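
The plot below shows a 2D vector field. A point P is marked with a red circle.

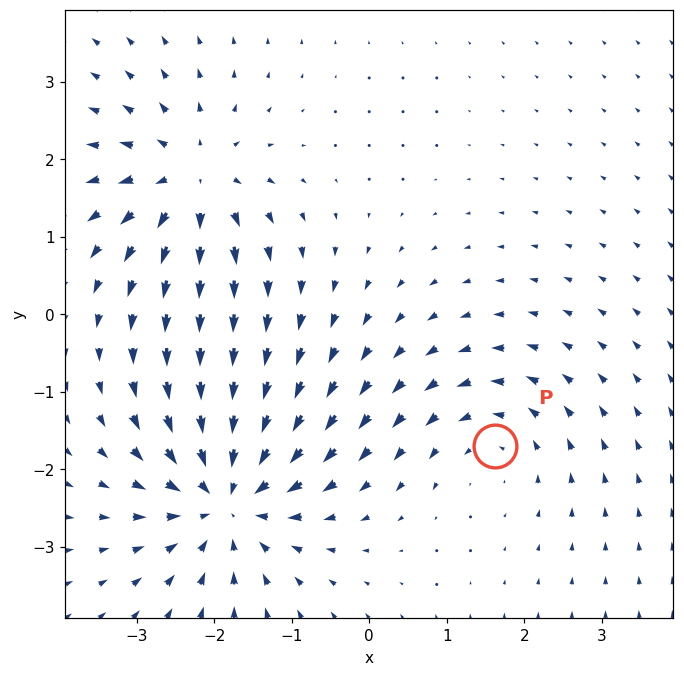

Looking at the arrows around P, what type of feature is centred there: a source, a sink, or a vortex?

vortex

At P (1.6, -1.7) the arrows circulate counterclockwise. Divergence ≈0, curl about +3 — near-zero divergence with nonzero curl is a vortex.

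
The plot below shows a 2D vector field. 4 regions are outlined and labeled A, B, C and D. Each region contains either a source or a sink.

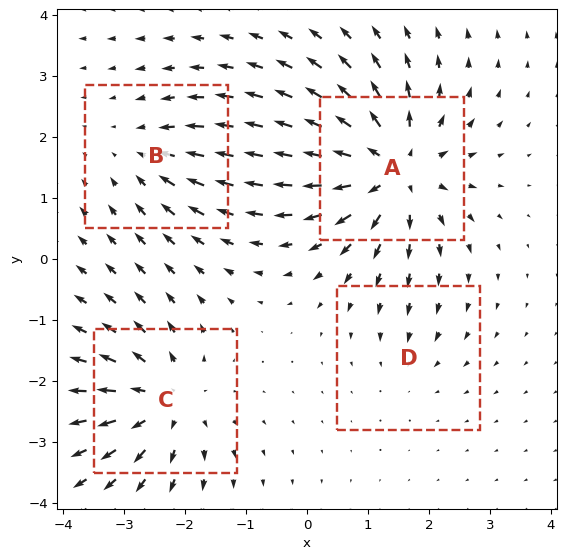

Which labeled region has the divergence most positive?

Divergence at each region's feature centre — A: about +7, B: about -3, C: about +5, D: about -2. Region A is most positive.

A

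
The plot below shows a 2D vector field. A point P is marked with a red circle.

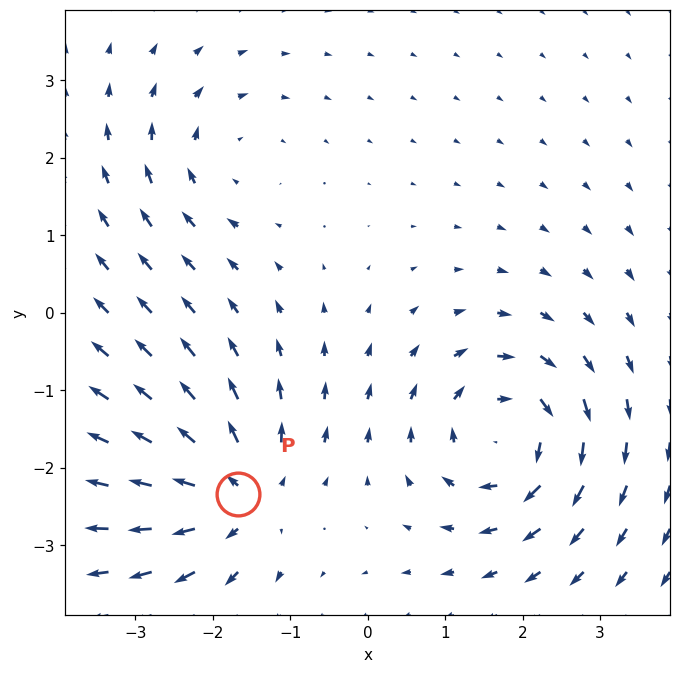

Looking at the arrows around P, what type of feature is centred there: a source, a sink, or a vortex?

At P (-1.7, -2.3) the arrows spread outward. Divergence about +5, curl ≈0 — positive divergence with near-zero curl is a source.

source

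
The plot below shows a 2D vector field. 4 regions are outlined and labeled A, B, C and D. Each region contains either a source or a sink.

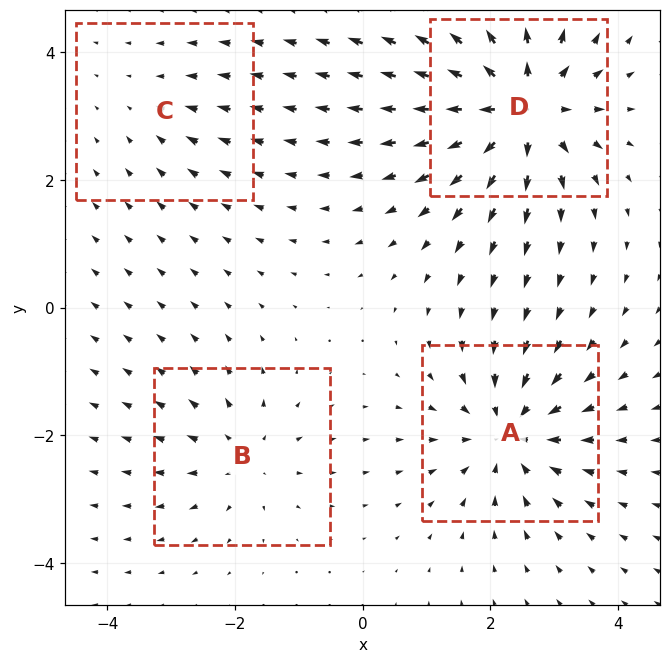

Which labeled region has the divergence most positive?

Divergence at each region's feature centre — A: about -6, B: about +4, C: about -2, D: about +8. Region D is most positive.

D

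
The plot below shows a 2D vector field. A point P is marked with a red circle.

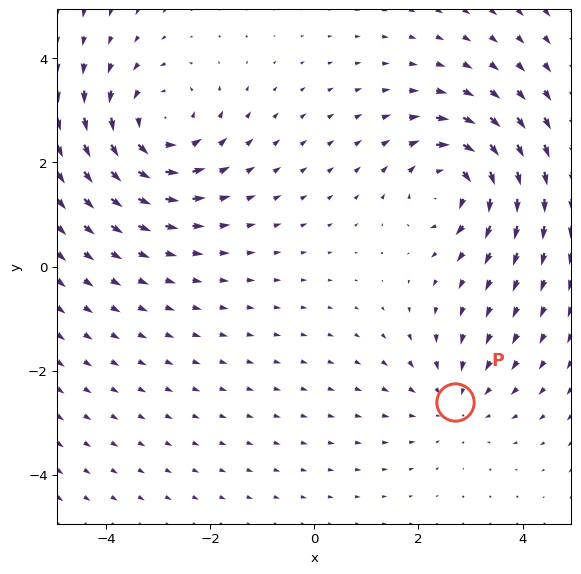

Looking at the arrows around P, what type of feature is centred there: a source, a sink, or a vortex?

At P (2.7, -2.6) the arrows converge inward. Divergence about -2, curl ≈0 — negative divergence with near-zero curl is a sink.

sink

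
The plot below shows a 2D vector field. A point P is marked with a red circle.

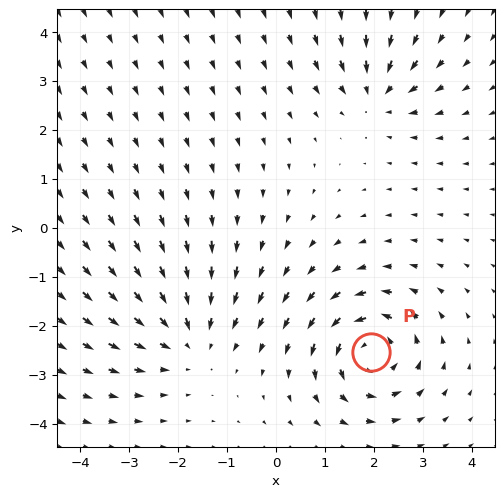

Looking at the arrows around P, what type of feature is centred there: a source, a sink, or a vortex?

At P (1.9, -2.5) the arrows circulate counterclockwise. Divergence ≈0, curl about +5 — near-zero divergence with nonzero curl is a vortex.

vortex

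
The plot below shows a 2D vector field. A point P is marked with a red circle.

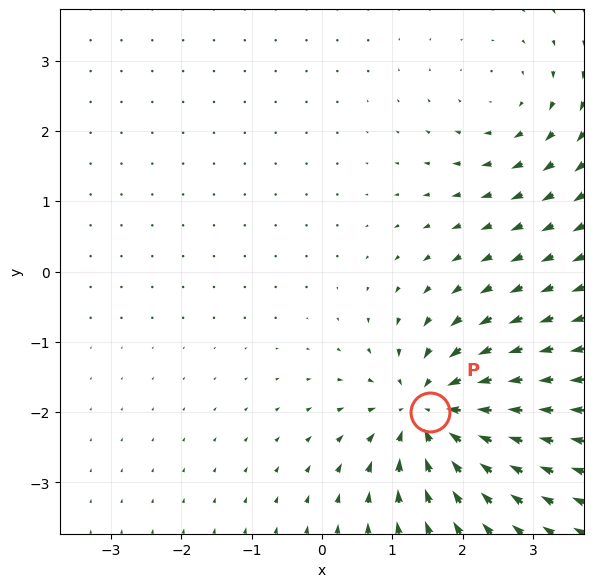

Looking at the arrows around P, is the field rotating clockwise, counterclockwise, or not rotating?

not rotating

Near P at (1.5, -2.0) the arrows show no circulation. The curl there is ≈0.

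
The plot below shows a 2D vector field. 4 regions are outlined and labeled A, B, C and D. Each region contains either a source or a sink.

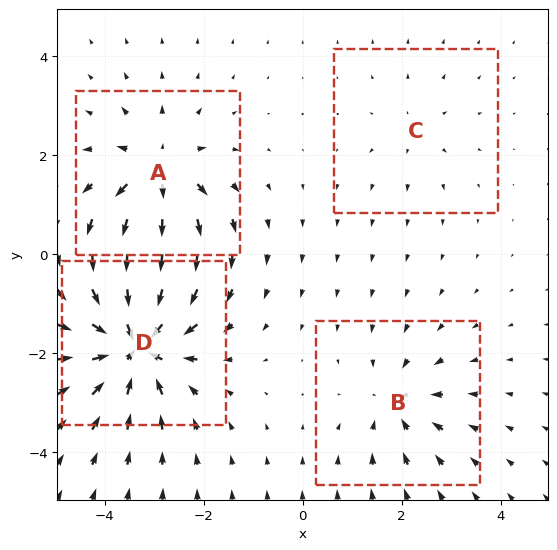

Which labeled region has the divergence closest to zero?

Divergence at each region's feature centre — A: about +6, B: about -4, C: about +2, D: about -8. Region C is closest to zero.

C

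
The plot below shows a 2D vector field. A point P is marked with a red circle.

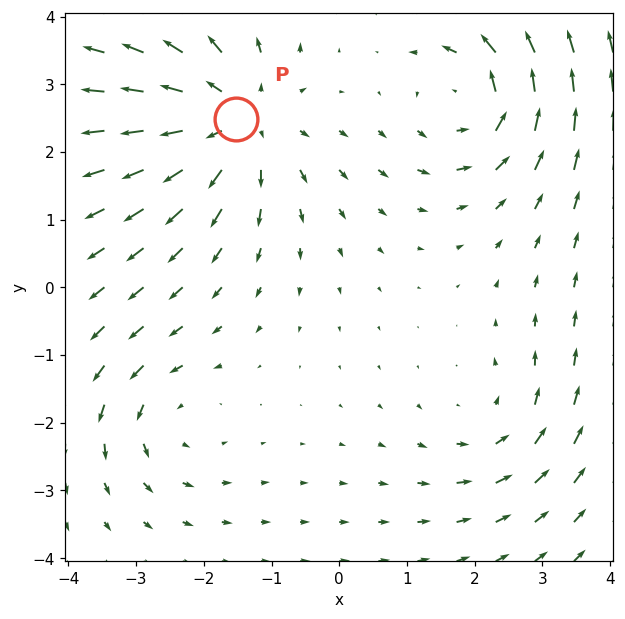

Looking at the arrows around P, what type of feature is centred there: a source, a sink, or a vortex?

At P (-1.5, 2.5) the arrows spread outward. Divergence about +5, curl ≈0 — positive divergence with near-zero curl is a source.

source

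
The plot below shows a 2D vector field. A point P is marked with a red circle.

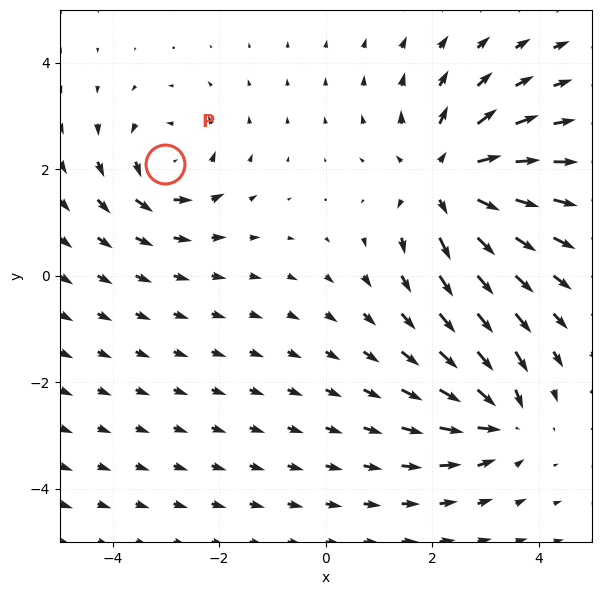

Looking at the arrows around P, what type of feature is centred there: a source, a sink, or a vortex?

vortex

At P (-3.0, 2.1) the arrows circulate counterclockwise. Divergence ≈0, curl about +4 — near-zero divergence with nonzero curl is a vortex.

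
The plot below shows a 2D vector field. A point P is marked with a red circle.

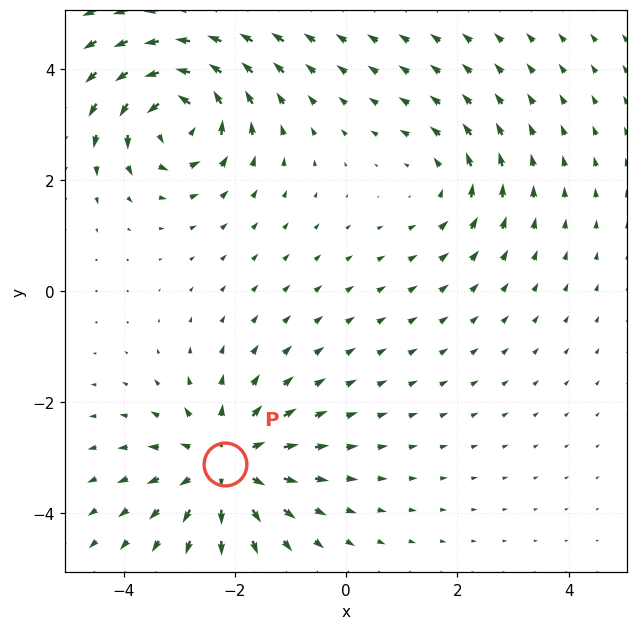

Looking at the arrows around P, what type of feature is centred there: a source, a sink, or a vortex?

source

At P (-2.2, -3.1) the arrows spread outward. Divergence about +5, curl ≈0 — positive divergence with near-zero curl is a source.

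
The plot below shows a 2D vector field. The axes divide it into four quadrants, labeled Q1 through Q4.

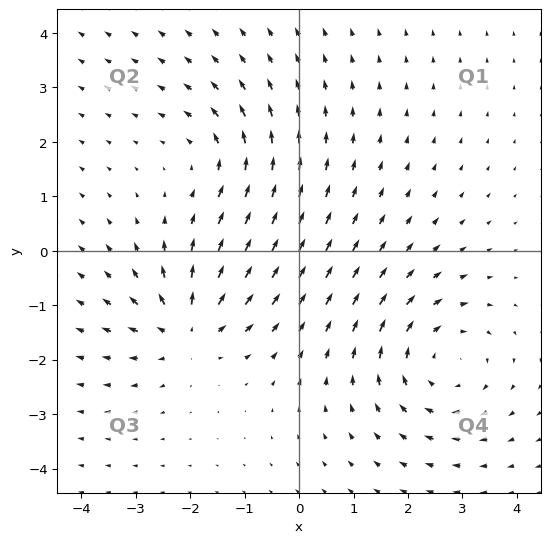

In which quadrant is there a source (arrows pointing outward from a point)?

Q3

The source sits at approximately (-2.0, -1.4), which lies in quadrant Q3. The divergence there is about +5, positive as expected for a source.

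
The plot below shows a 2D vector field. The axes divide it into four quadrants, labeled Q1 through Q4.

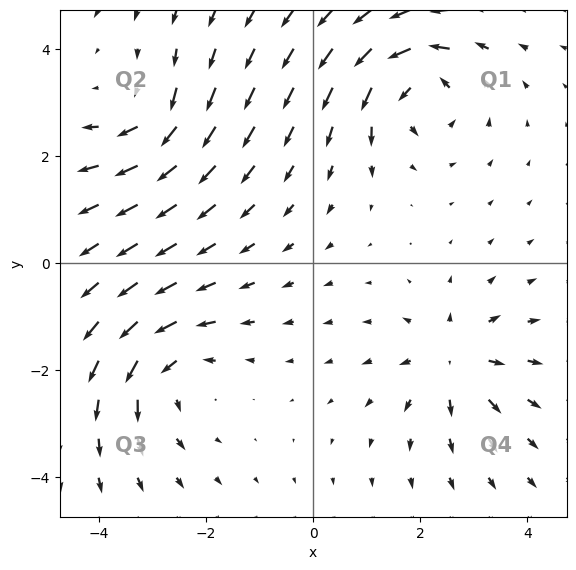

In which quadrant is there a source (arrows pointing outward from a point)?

Q4

The source sits at approximately (2.6, -1.8), which lies in quadrant Q4. The divergence there is about +4, positive as expected for a source.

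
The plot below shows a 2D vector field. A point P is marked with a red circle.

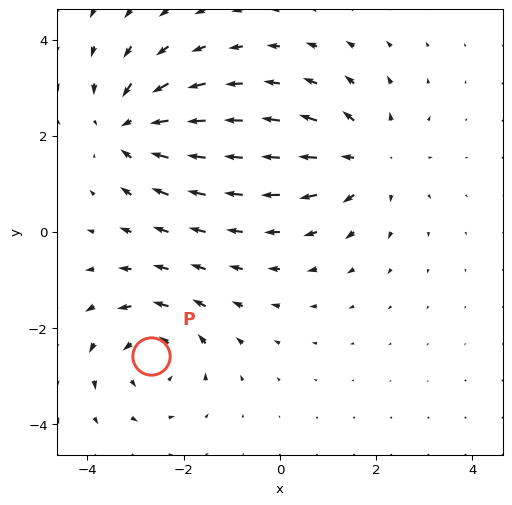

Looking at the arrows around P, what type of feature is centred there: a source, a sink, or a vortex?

At P (-2.7, -2.6) the arrows circulate counterclockwise. Divergence ≈0, curl about +5 — near-zero divergence with nonzero curl is a vortex.

vortex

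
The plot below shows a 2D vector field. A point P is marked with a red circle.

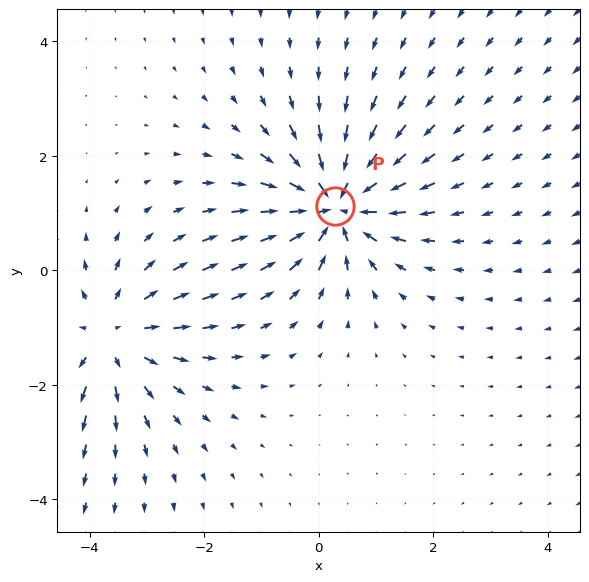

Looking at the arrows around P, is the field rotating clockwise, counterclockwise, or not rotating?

Near P at (0.3, 1.1) the arrows show no circulation. The curl there is ≈0.

not rotating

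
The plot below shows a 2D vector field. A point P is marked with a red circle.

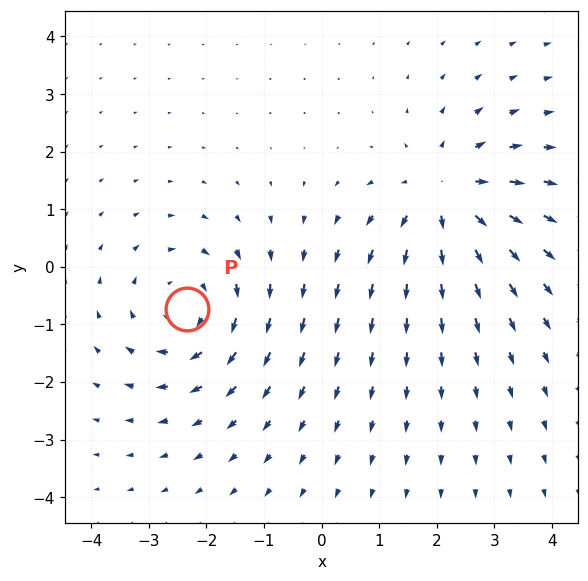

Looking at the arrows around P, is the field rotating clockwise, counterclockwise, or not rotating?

clockwise

Near P at (-2.3, -0.7) the arrows circulate clockwise. The curl (z-component) there is about -4; negative curl means clockwise rotation.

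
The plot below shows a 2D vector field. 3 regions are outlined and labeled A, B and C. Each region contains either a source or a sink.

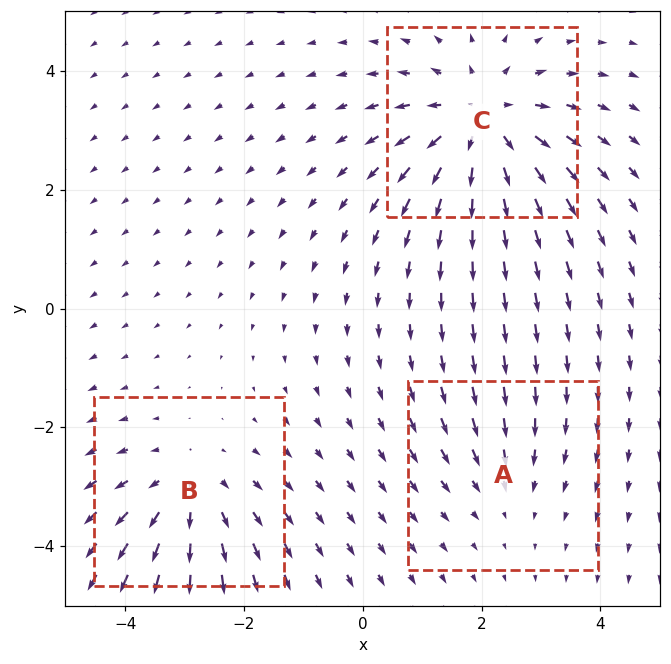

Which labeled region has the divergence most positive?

C

Divergence at each region's feature centre — A: about -2, B: about +3, C: about +4. Region C is most positive.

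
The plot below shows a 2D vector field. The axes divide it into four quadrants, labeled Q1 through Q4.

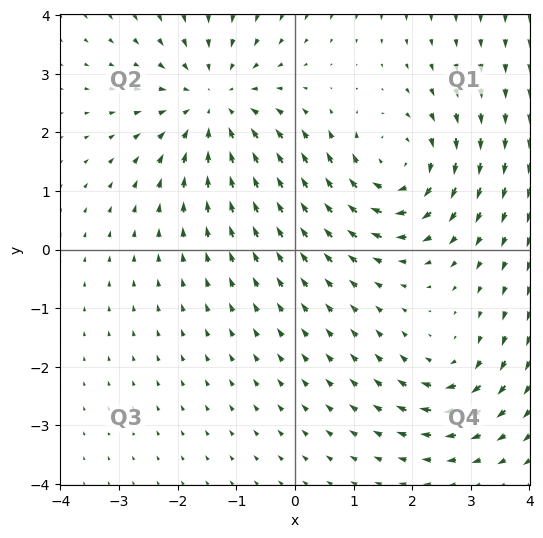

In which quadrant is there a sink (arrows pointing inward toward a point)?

Q2

The sink sits at approximately (-1.4, 2.5), which lies in quadrant Q2. The divergence there is about -4, negative as expected for a sink.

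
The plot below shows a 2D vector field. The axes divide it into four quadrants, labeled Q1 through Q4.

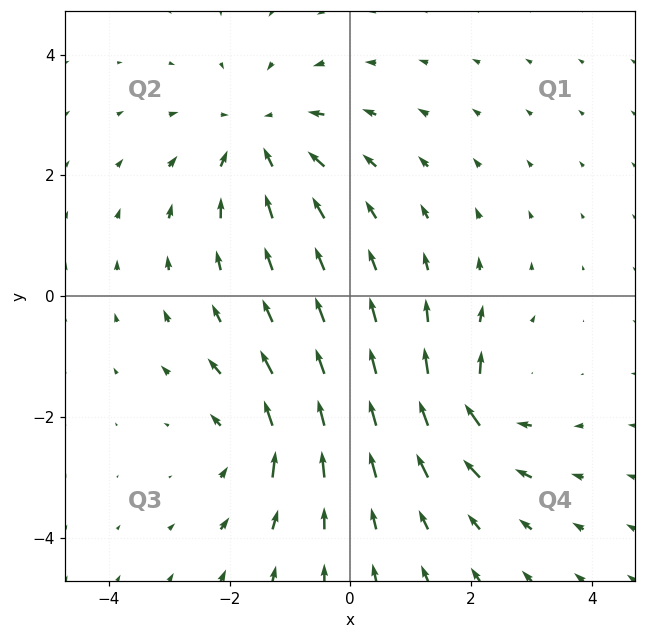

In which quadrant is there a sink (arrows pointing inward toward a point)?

Q2

The sink sits at approximately (-1.5, 2.6), which lies in quadrant Q2. The divergence there is about -3, negative as expected for a sink.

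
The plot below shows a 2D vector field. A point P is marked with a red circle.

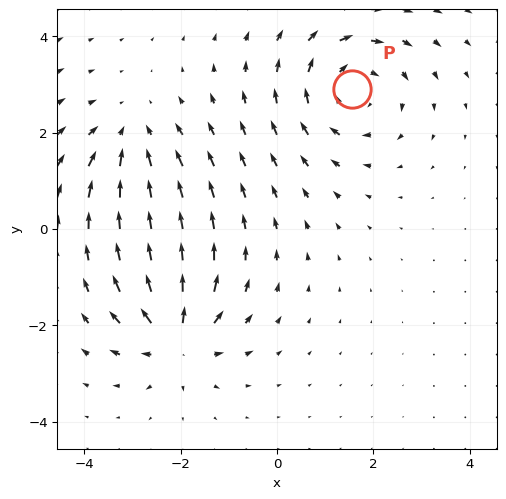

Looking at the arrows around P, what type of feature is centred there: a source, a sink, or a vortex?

At P (1.6, 2.9) the arrows circulate clockwise. Divergence ≈0, curl about -4 — near-zero divergence with nonzero curl is a vortex.

vortex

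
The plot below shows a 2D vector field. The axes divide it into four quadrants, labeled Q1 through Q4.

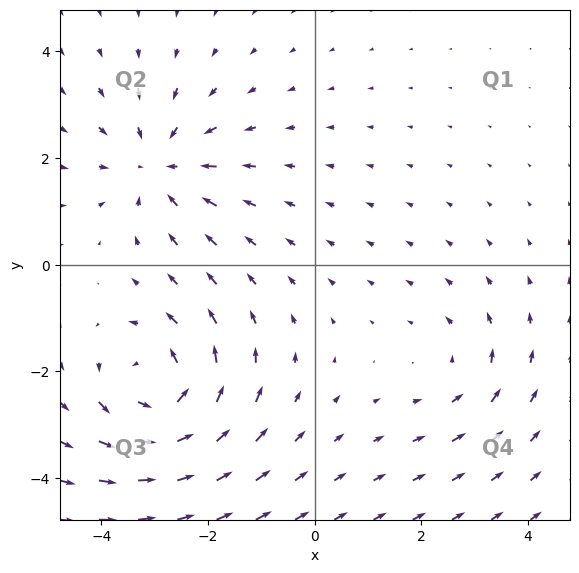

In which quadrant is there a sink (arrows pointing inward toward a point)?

Q2

The sink sits at approximately (-2.9, 1.9), which lies in quadrant Q2. The divergence there is about -4, negative as expected for a sink.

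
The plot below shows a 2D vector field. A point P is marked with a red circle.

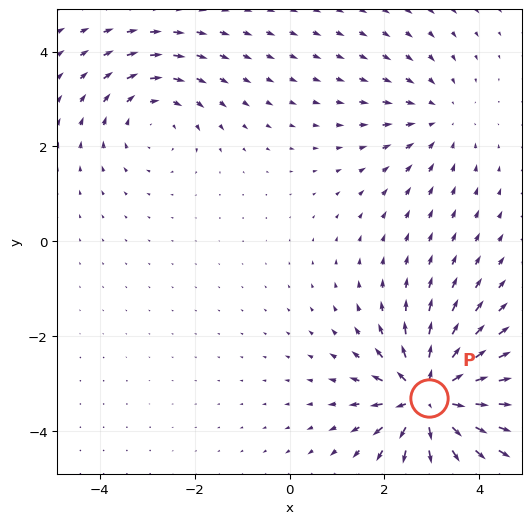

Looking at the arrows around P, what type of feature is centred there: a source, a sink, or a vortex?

At P (2.9, -3.3) the arrows spread outward. Divergence about +6, curl ≈0 — positive divergence with near-zero curl is a source.

source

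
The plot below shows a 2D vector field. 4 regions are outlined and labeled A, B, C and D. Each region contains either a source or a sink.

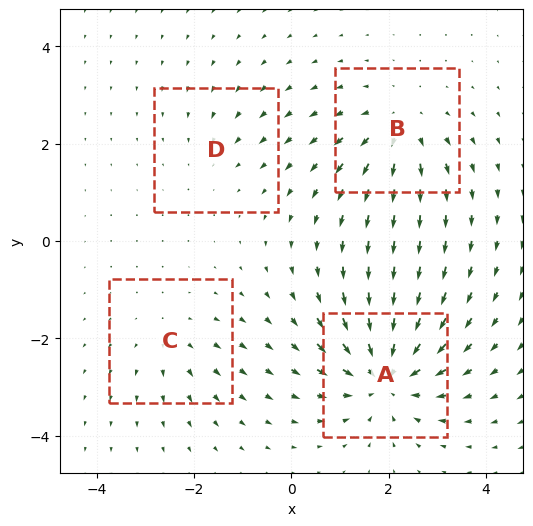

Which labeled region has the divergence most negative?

Divergence at each region's feature centre — A: about -7, B: about +5, C: about +3, D: about -2. Region A is most negative.

A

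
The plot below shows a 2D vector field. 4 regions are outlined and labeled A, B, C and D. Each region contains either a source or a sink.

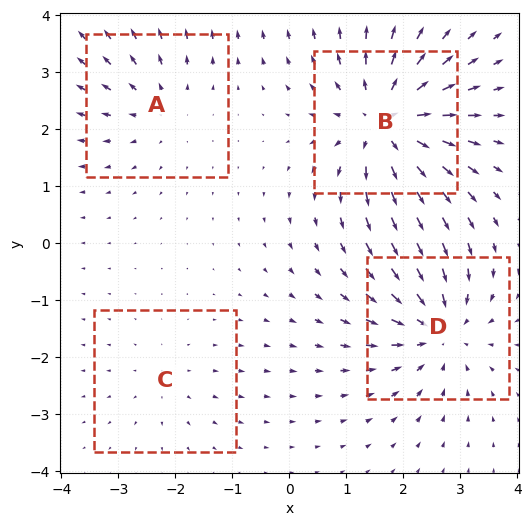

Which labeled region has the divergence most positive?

Divergence at each region's feature centre — A: about +3, B: about +7, C: about +2, D: about -6. Region B is most positive.

B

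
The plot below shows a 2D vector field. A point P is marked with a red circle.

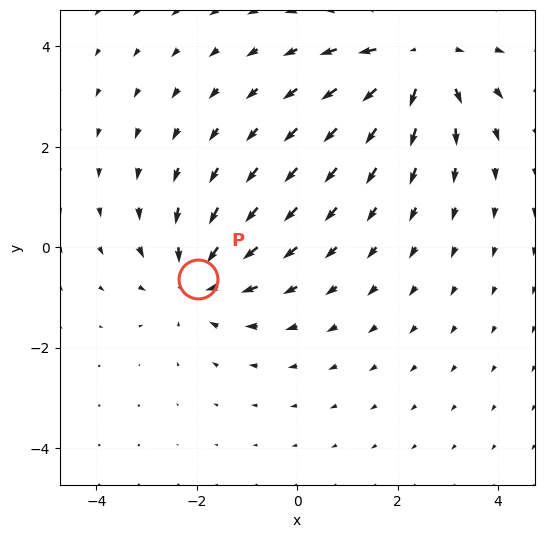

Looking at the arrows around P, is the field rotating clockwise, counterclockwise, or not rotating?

not rotating

Near P at (-2.0, -0.6) the arrows show no circulation. The curl there is ≈0.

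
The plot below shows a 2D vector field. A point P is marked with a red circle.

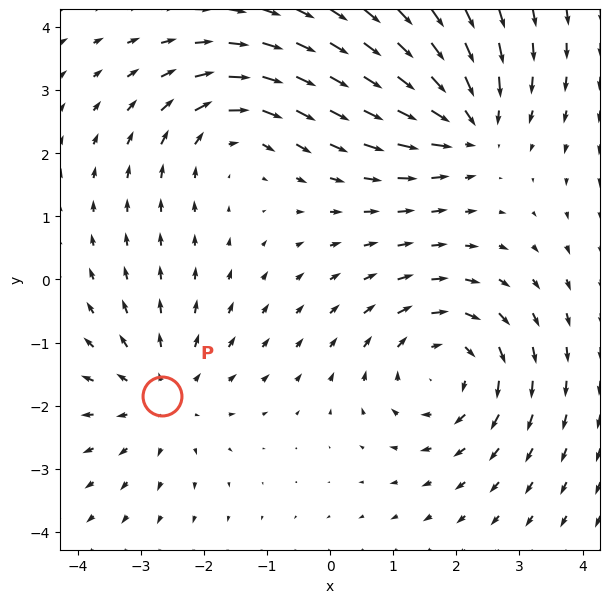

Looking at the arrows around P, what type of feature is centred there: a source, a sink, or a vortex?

At P (-2.7, -1.8) the arrows spread outward. Divergence about +3, curl ≈0 — positive divergence with near-zero curl is a source.

source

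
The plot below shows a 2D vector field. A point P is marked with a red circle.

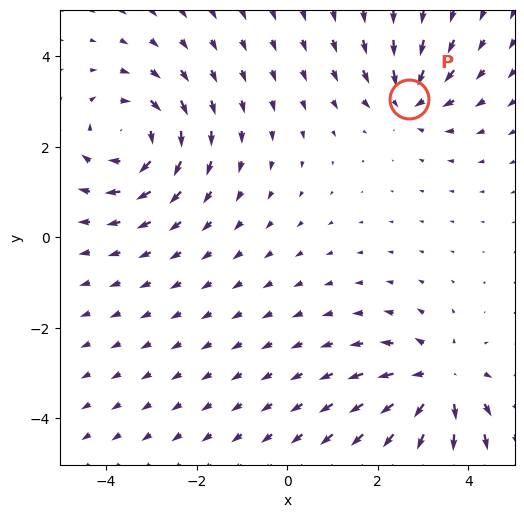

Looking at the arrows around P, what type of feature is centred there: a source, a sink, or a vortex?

At P (2.7, 3.0) the arrows converge inward. Divergence about -4, curl ≈0 — negative divergence with near-zero curl is a sink.

sink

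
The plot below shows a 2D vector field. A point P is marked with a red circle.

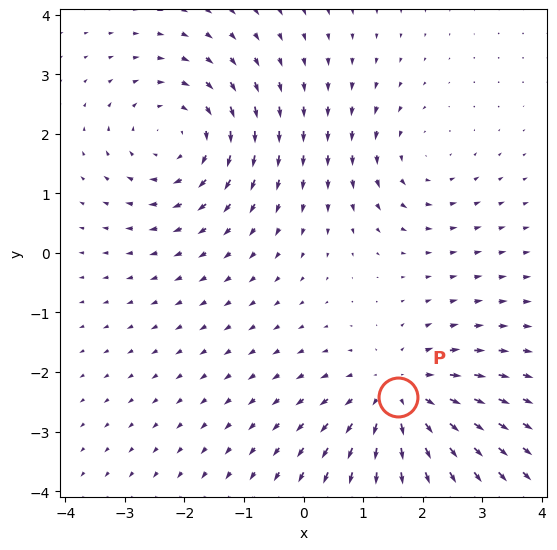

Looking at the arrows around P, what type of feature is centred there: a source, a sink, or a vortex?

source

At P (1.6, -2.4) the arrows spread outward. Divergence about +4, curl ≈0 — positive divergence with near-zero curl is a source.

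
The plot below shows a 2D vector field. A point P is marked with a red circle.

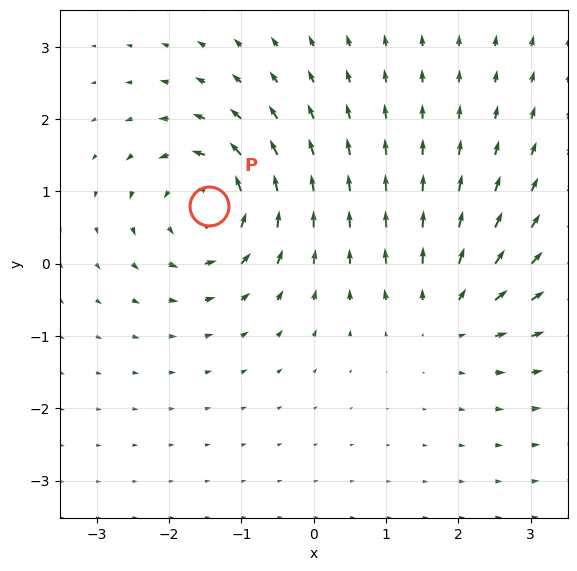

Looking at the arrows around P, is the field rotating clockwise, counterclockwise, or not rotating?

counterclockwise

Near P at (-1.4, 0.8) the arrows circulate counterclockwise. The curl (z-component) there is about +5; positive curl means counterclockwise rotation.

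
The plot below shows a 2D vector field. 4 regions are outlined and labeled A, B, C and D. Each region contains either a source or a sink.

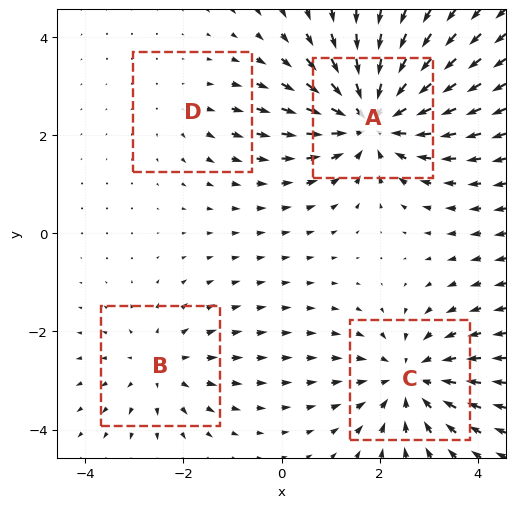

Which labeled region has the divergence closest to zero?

D

Divergence at each region's feature centre — A: about -6, B: about +3, C: about -4, D: about +2. Region D is closest to zero.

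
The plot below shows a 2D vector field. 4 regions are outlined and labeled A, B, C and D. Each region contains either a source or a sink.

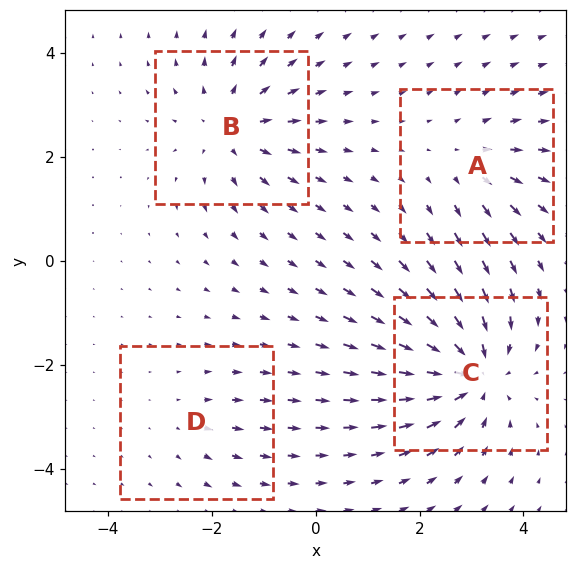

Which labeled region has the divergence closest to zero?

D

Divergence at each region's feature centre — A: about +3, B: about +5, C: about -7, D: about +2. Region D is closest to zero.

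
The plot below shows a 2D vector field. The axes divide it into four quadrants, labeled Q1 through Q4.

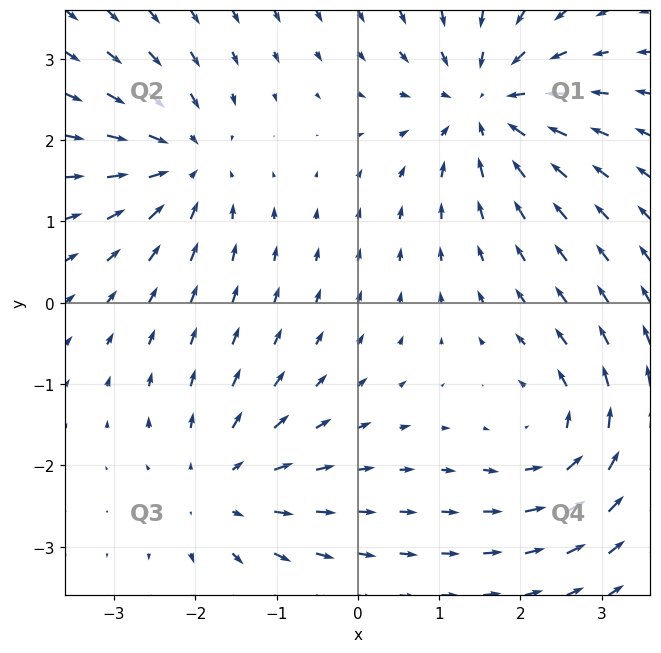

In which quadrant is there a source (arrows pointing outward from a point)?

The source sits at approximately (-1.7, -2.3), which lies in quadrant Q3. The divergence there is about +4, positive as expected for a source.

Q3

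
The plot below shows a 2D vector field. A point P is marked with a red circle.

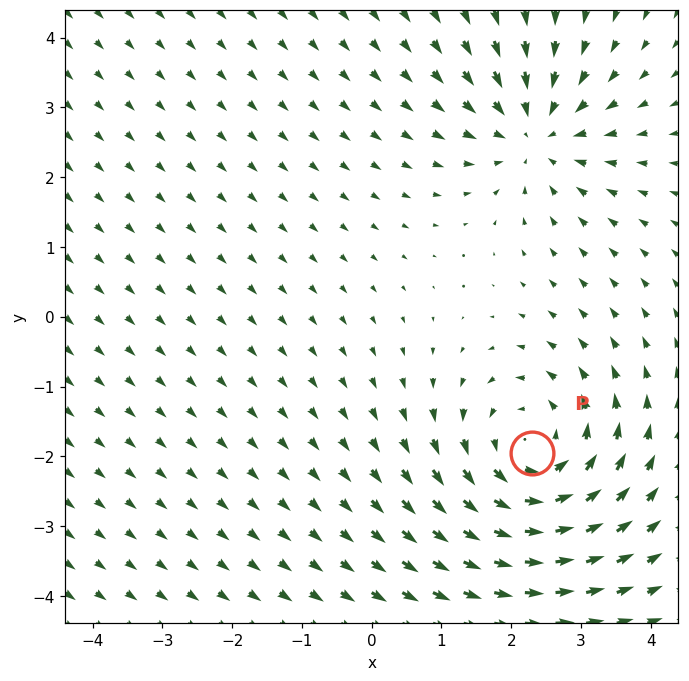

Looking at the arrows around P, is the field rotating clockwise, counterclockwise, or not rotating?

counterclockwise

Near P at (2.3, -1.9) the arrows circulate counterclockwise. The curl (z-component) there is about +4; positive curl means counterclockwise rotation.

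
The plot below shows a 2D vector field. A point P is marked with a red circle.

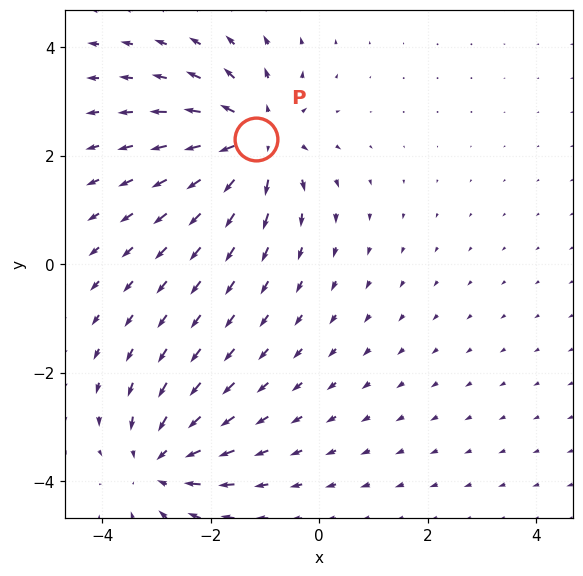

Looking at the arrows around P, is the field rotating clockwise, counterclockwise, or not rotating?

not rotating

Near P at (-1.2, 2.3) the arrows show no circulation. The curl there is ≈0.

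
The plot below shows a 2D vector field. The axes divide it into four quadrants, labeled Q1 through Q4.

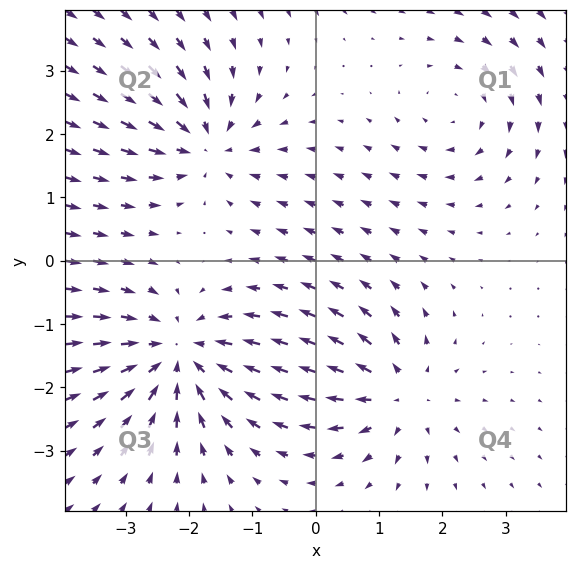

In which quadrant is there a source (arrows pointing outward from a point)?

Q4

The source sits at approximately (1.3, -2.1), which lies in quadrant Q4. The divergence there is about +4, positive as expected for a source.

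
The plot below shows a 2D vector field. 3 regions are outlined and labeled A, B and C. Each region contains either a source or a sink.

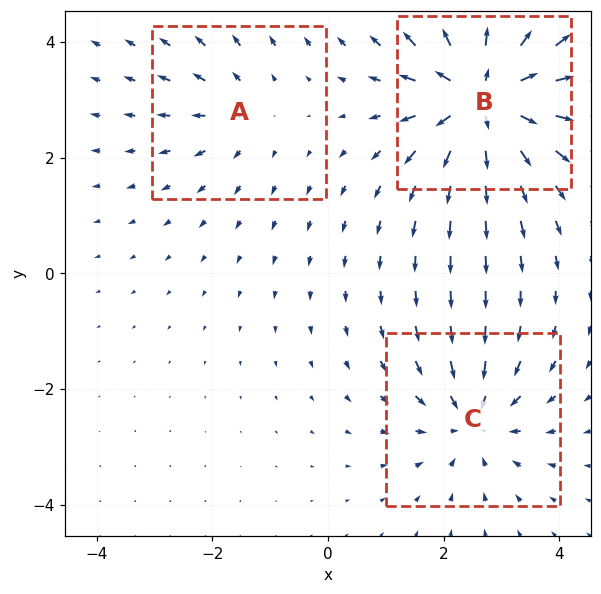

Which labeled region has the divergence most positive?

Divergence at each region's feature centre — A: about +2, B: about +5, C: about -3. Region B is most positive.

B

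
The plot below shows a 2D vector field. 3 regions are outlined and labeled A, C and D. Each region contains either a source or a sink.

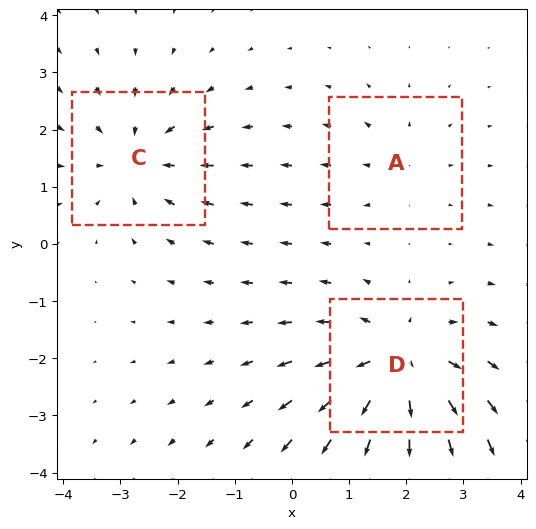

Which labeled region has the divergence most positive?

D

Divergence at each region's feature centre — A: about +2, C: about -3, D: about +5. Region D is most positive.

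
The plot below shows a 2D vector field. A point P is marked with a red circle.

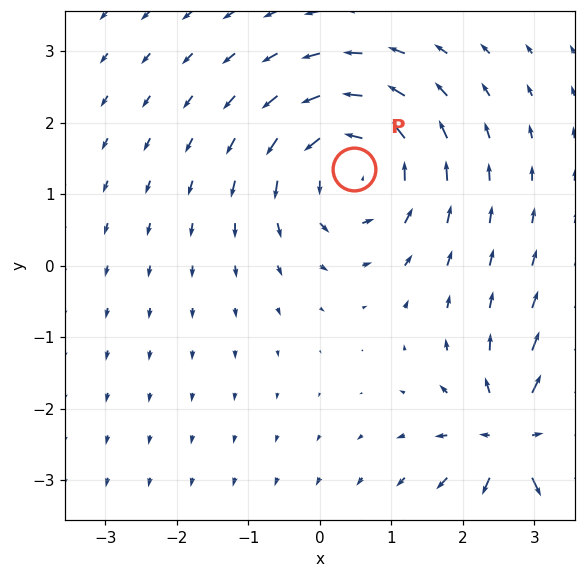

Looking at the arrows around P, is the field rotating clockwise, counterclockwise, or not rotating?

counterclockwise

Near P at (0.5, 1.4) the arrows circulate counterclockwise. The curl (z-component) there is about +4; positive curl means counterclockwise rotation.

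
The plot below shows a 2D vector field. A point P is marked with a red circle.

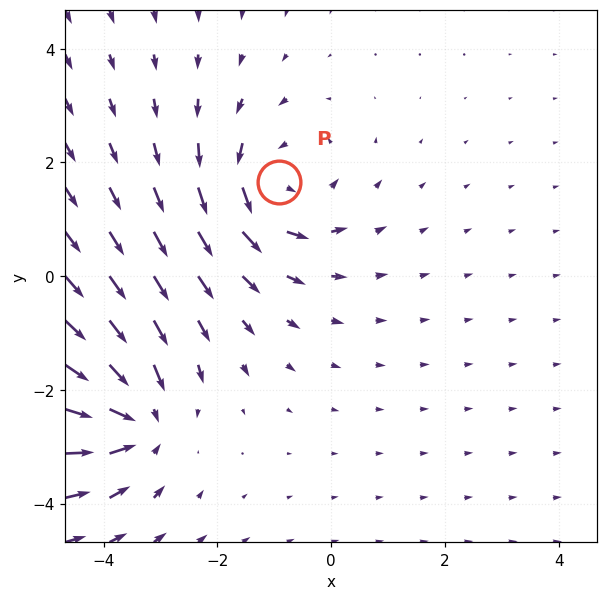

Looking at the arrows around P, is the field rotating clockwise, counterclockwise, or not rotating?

Near P at (-0.9, 1.7) the arrows circulate counterclockwise. The curl (z-component) there is about +4; positive curl means counterclockwise rotation.

counterclockwise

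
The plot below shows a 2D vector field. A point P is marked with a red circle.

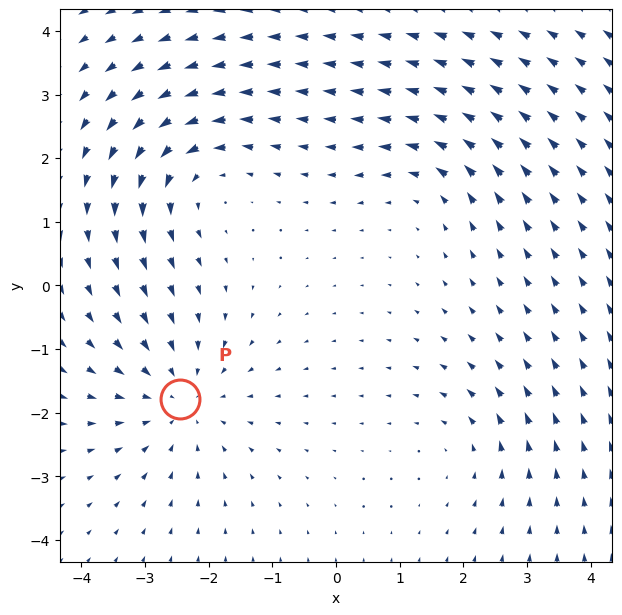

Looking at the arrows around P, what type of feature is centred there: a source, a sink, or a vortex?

At P (-2.5, -1.8) the arrows converge inward. Divergence about -4, curl ≈0 — negative divergence with near-zero curl is a sink.

sink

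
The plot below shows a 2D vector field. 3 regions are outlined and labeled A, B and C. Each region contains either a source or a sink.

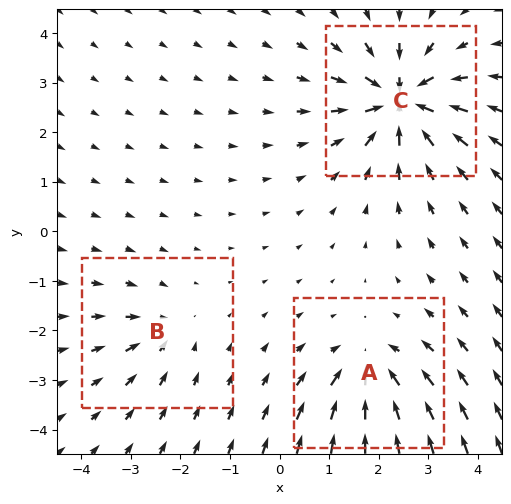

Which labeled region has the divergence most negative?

Divergence at each region's feature centre — A: about -4, B: about -3, C: about -6. Region C is most negative.

C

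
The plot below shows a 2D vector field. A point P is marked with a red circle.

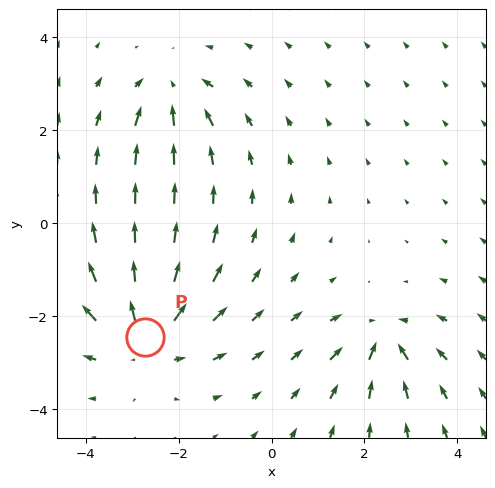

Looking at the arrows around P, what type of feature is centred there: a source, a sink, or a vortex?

source

At P (-2.7, -2.5) the arrows spread outward. Divergence about +4, curl ≈0 — positive divergence with near-zero curl is a source.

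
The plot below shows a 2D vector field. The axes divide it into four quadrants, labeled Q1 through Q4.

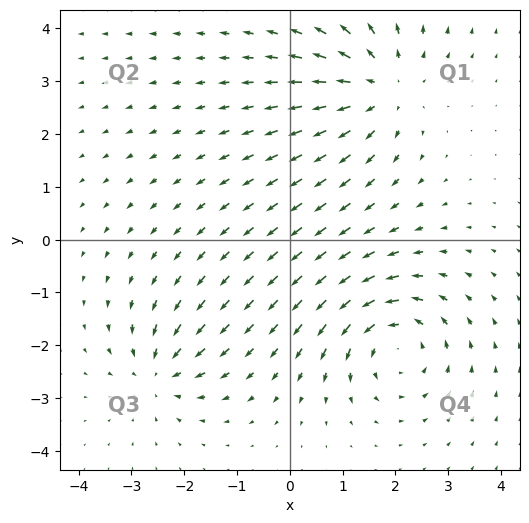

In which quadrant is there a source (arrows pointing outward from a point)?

The source sits at approximately (1.7, 2.9), which lies in quadrant Q1. The divergence there is about +4, positive as expected for a source.

Q1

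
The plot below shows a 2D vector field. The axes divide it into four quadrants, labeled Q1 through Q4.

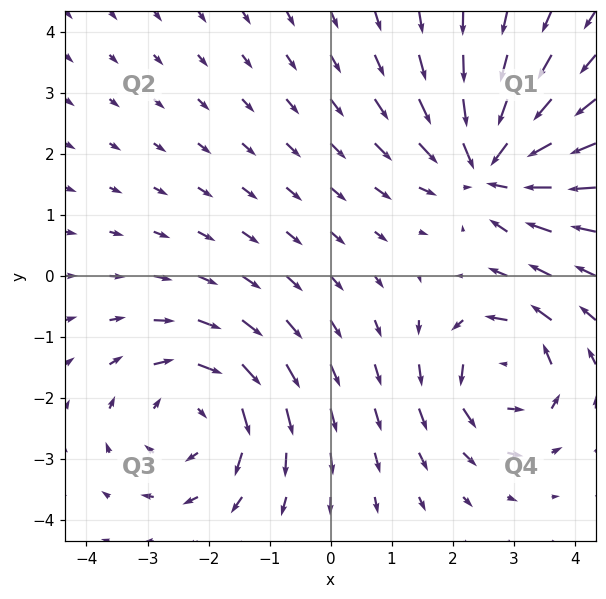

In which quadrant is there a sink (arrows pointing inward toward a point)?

Q1

The sink sits at approximately (2.6, 1.8), which lies in quadrant Q1. The divergence there is about -4, negative as expected for a sink.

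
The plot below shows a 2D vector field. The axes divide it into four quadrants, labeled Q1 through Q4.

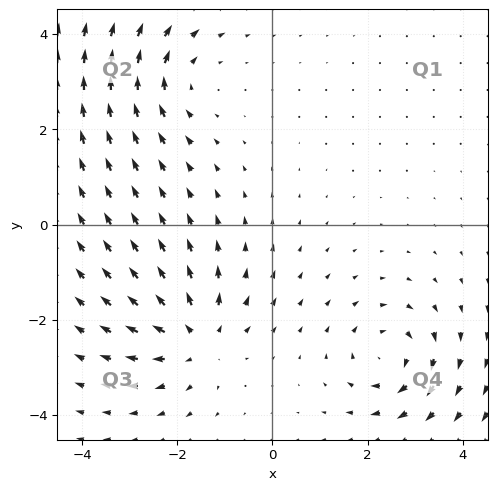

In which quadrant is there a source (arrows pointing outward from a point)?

Q3

The source sits at approximately (-1.6, -2.4), which lies in quadrant Q3. The divergence there is about +4, positive as expected for a source.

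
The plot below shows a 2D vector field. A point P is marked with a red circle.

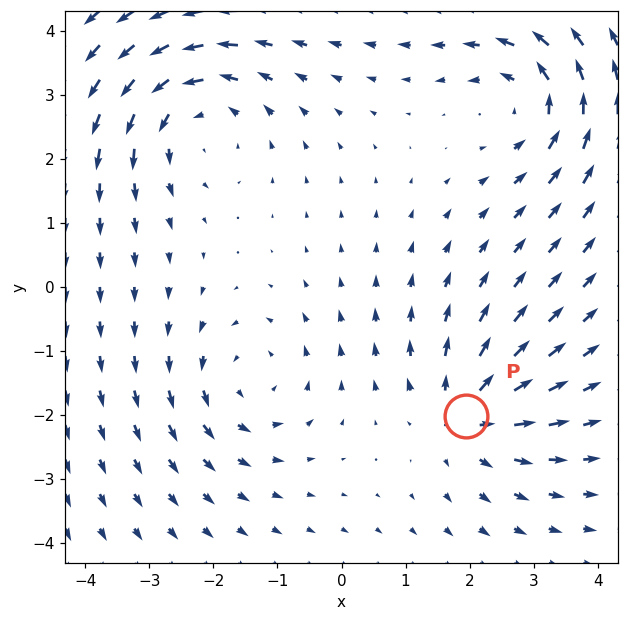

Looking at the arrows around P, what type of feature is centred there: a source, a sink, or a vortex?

At P (1.9, -2.0) the arrows spread outward. Divergence about +5, curl ≈0 — positive divergence with near-zero curl is a source.

source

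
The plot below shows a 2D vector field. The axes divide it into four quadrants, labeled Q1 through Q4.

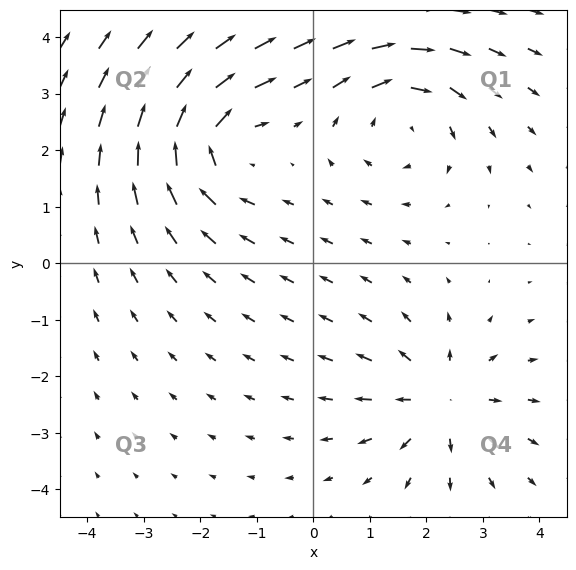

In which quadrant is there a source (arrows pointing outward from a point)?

Q4

The source sits at approximately (2.3, -2.4), which lies in quadrant Q4. The divergence there is about +5, positive as expected for a source.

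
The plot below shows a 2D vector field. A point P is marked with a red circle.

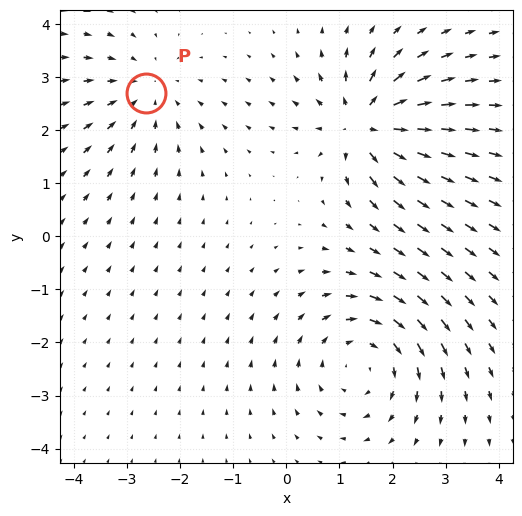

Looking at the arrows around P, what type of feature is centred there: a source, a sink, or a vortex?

sink

At P (-2.6, 2.7) the arrows converge inward. Divergence about -3, curl ≈0 — negative divergence with near-zero curl is a sink.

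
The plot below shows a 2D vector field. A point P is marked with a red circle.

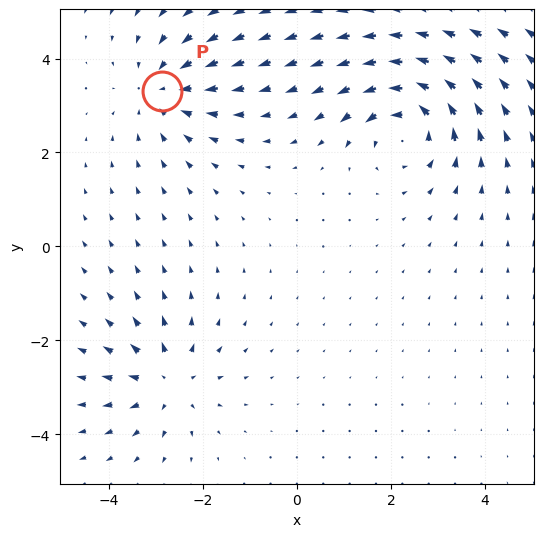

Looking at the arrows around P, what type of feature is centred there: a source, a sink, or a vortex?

sink

At P (-2.9, 3.3) the arrows converge inward. Divergence about -3, curl ≈0 — negative divergence with near-zero curl is a sink.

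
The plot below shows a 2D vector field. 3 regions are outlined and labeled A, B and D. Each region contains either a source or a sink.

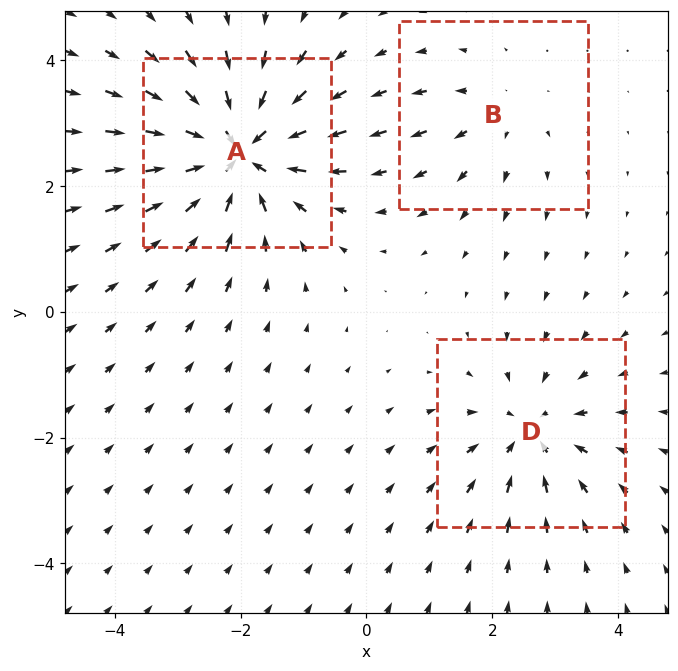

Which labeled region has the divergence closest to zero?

Divergence at each region's feature centre — A: about -5, B: about +2, D: about -3. Region B is closest to zero.

B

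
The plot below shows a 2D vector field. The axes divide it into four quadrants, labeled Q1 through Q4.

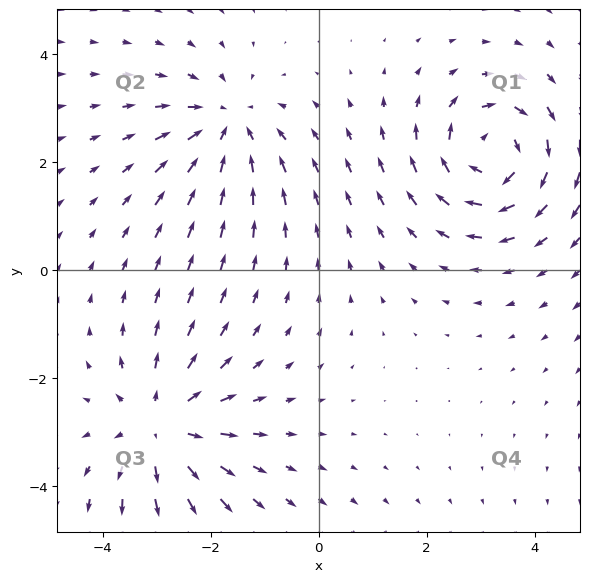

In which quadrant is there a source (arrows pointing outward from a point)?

Q3

The source sits at approximately (-2.9, -2.9), which lies in quadrant Q3. The divergence there is about +4, positive as expected for a source.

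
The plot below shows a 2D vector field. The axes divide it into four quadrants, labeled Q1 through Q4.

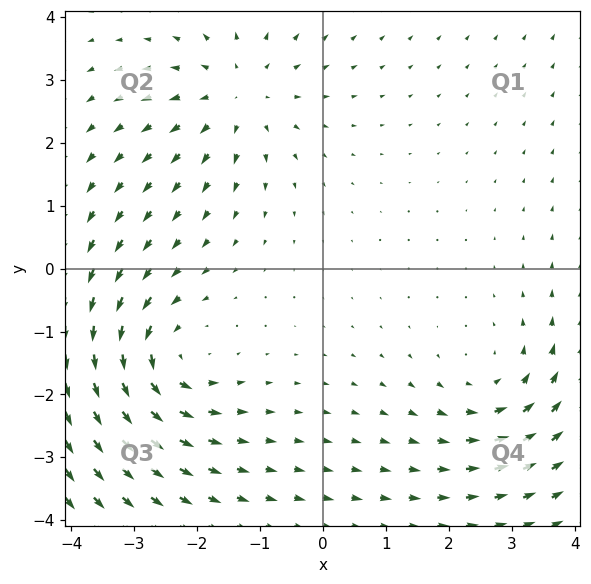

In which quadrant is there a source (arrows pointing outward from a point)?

Q2

The source sits at approximately (-1.3, 2.8), which lies in quadrant Q2. The divergence there is about +3, positive as expected for a source.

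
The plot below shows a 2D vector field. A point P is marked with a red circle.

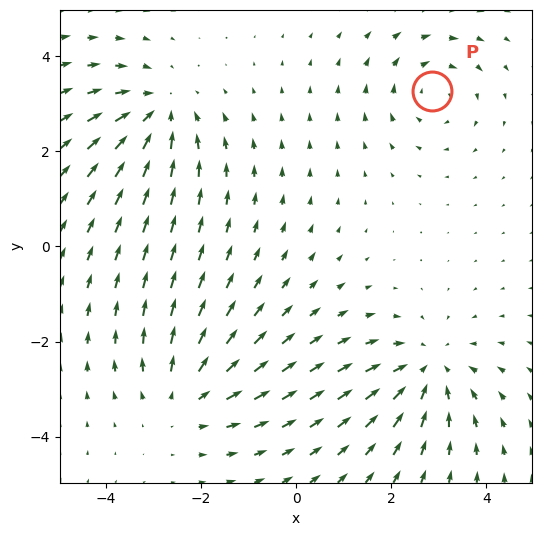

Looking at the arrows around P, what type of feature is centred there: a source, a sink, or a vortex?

At P (2.9, 3.3) the arrows circulate clockwise. Divergence ≈0, curl about -3 — near-zero divergence with nonzero curl is a vortex.

vortex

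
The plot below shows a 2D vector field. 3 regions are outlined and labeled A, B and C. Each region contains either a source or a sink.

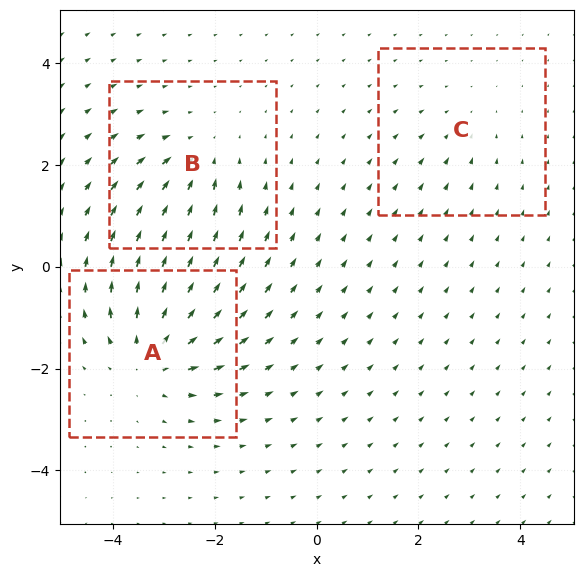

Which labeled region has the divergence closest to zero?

C

Divergence at each region's feature centre — A: about +5, B: about -3, C: about -2. Region C is closest to zero.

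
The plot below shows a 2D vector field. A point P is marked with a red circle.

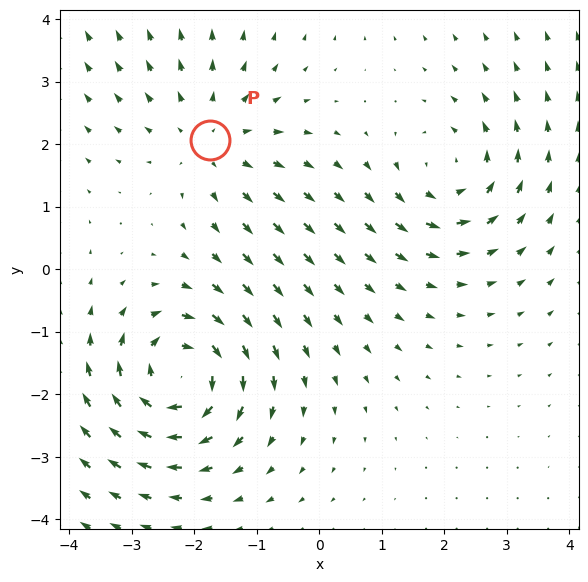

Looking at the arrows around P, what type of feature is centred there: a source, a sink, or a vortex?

At P (-1.7, 2.1) the arrows spread outward. Divergence about +3, curl ≈0 — positive divergence with near-zero curl is a source.

source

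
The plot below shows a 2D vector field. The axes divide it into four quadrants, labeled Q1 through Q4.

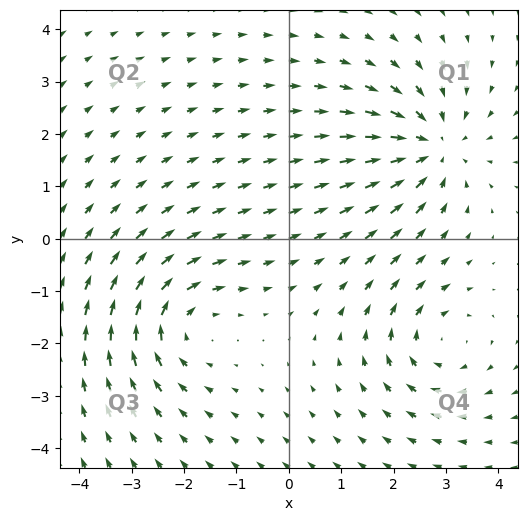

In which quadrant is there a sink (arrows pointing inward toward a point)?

The sink sits at approximately (2.7, 1.8), which lies in quadrant Q1. The divergence there is about -4, negative as expected for a sink.

Q1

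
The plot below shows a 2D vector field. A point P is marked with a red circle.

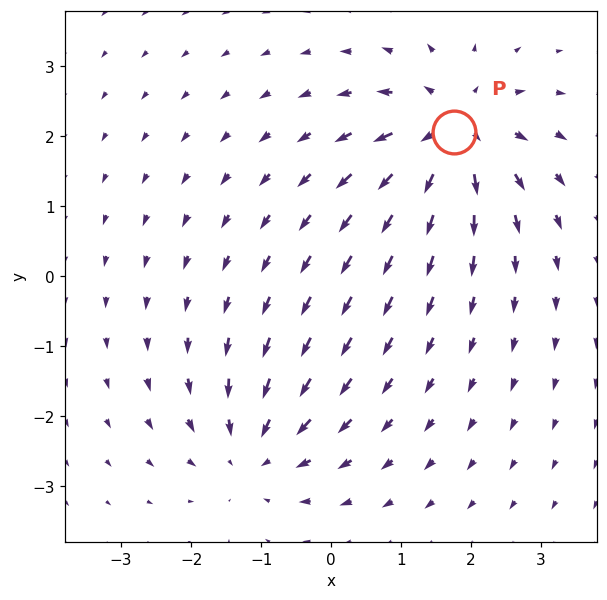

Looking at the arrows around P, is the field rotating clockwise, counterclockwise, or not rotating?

not rotating

Near P at (1.8, 2.1) the arrows show no circulation. The curl there is ≈0.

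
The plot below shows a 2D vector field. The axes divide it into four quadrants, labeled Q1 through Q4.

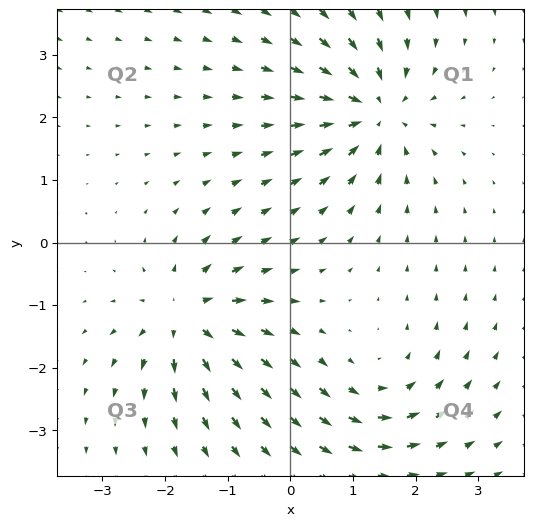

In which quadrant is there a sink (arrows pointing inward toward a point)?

The sink sits at approximately (1.3, 2.1), which lies in quadrant Q1. The divergence there is about -5, negative as expected for a sink.

Q1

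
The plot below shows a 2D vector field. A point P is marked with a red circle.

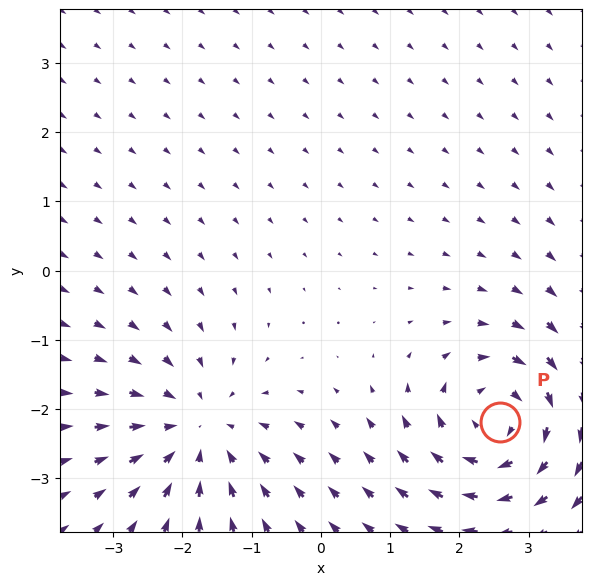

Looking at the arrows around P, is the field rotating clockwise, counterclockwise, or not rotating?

Near P at (2.6, -2.2) the arrows circulate clockwise. The curl (z-component) there is about -5; negative curl means clockwise rotation.

clockwise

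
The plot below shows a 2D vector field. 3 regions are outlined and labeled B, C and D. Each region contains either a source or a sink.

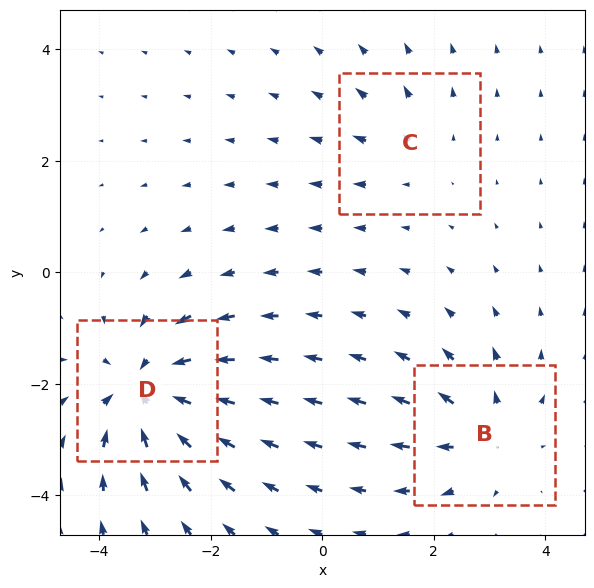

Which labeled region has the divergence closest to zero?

C

Divergence at each region's feature centre — B: about +3, C: about +2, D: about -5. Region C is closest to zero.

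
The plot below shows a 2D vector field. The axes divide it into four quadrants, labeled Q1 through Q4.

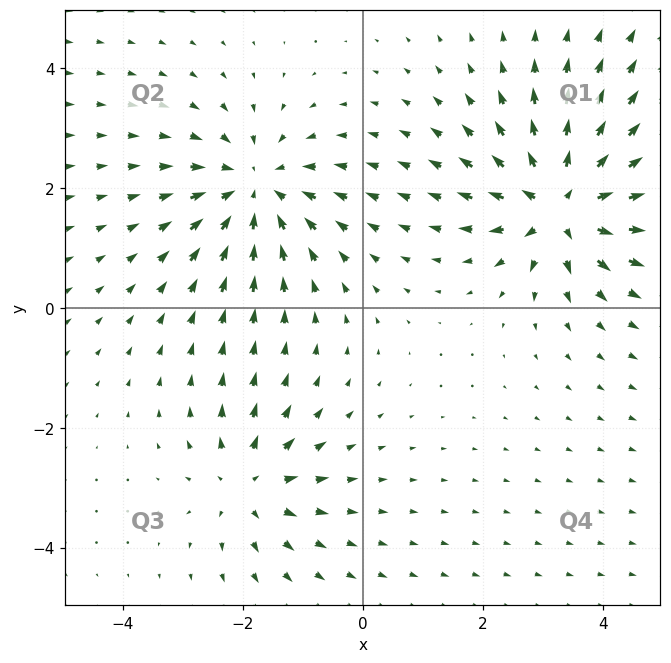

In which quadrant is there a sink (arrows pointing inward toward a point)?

Q2

The sink sits at approximately (-1.8, 2.0), which lies in quadrant Q2. The divergence there is about -4, negative as expected for a sink.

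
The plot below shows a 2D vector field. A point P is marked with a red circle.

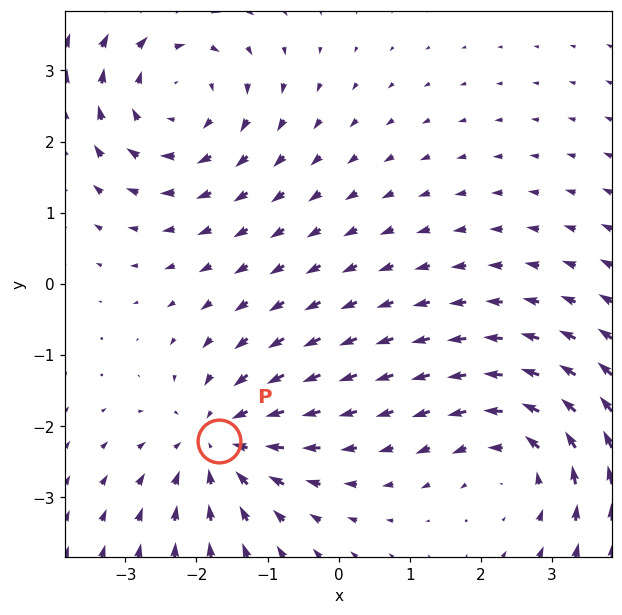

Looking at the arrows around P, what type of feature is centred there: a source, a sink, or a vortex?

sink

At P (-1.7, -2.2) the arrows converge inward. Divergence about -3, curl ≈0 — negative divergence with near-zero curl is a sink.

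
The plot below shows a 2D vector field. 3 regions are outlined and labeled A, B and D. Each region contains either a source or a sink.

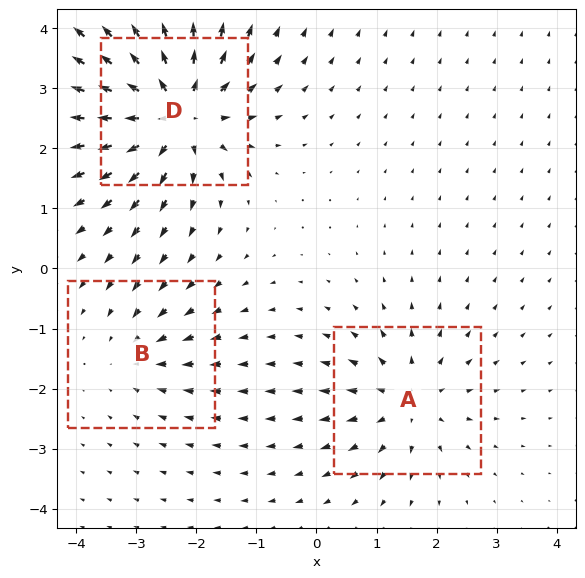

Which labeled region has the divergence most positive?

Divergence at each region's feature centre — A: about +4, B: about -2, D: about +6. Region D is most positive.

D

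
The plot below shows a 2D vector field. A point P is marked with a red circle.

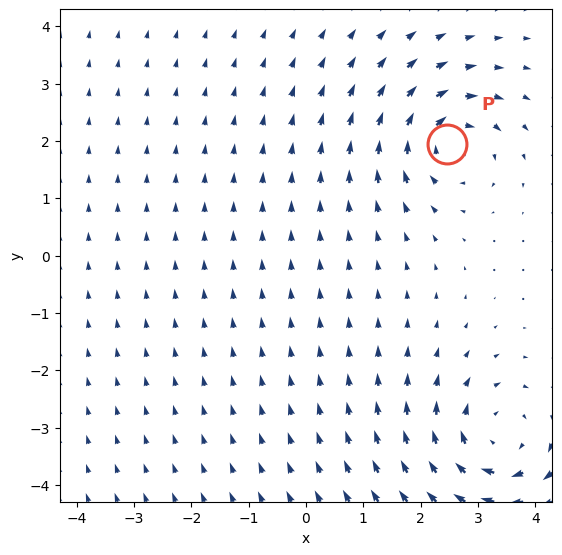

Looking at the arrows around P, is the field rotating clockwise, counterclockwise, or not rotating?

clockwise

Near P at (2.5, 1.9) the arrows circulate clockwise. The curl (z-component) there is about -5; negative curl means clockwise rotation.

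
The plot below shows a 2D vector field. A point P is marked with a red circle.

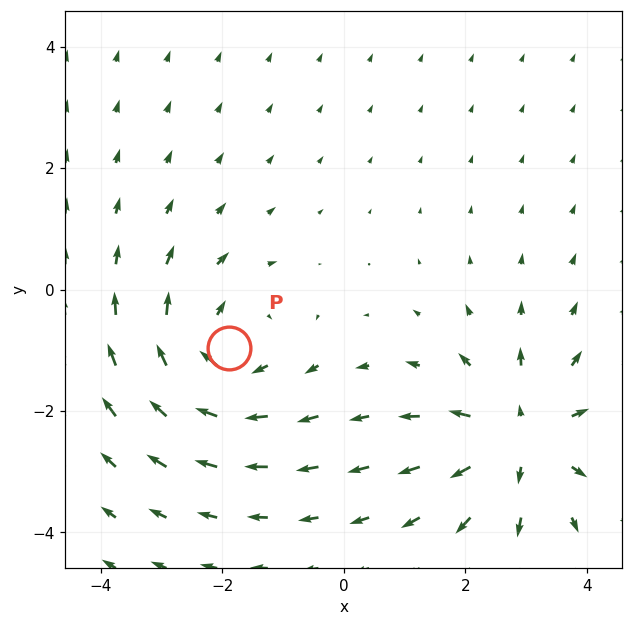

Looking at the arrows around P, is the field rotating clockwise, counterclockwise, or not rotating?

clockwise

Near P at (-1.9, -1.0) the arrows circulate clockwise. The curl (z-component) there is about -3; negative curl means clockwise rotation.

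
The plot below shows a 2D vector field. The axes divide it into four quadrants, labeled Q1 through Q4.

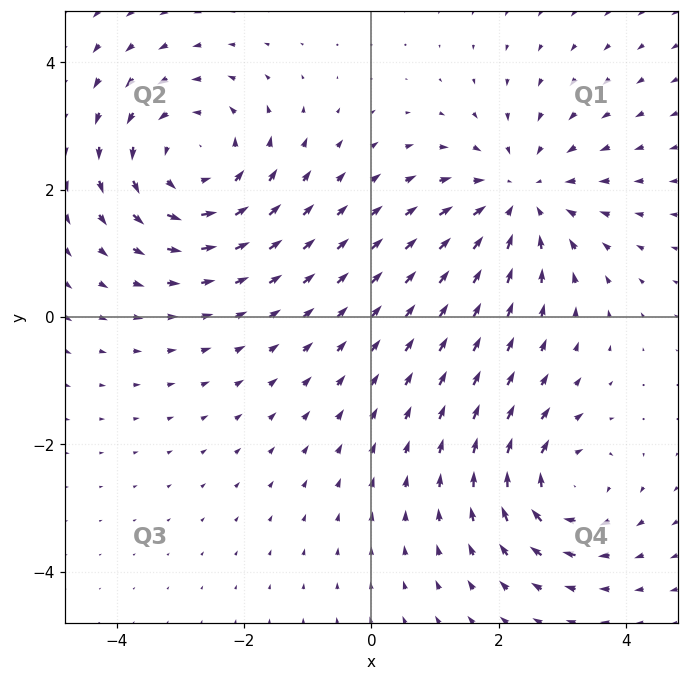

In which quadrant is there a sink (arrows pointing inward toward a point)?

The sink sits at approximately (2.3, 1.9), which lies in quadrant Q1. The divergence there is about -4, negative as expected for a sink.

Q1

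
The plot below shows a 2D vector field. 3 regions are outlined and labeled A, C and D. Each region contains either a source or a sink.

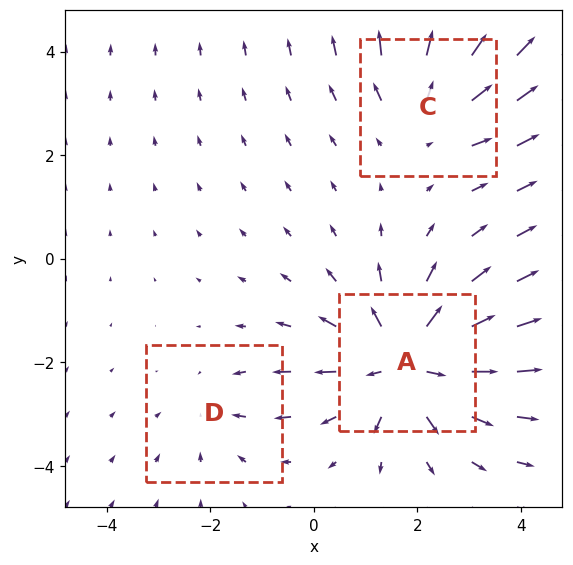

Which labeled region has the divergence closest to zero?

Divergence at each region's feature centre — A: about +5, C: about +3, D: about -2. Region D is closest to zero.

D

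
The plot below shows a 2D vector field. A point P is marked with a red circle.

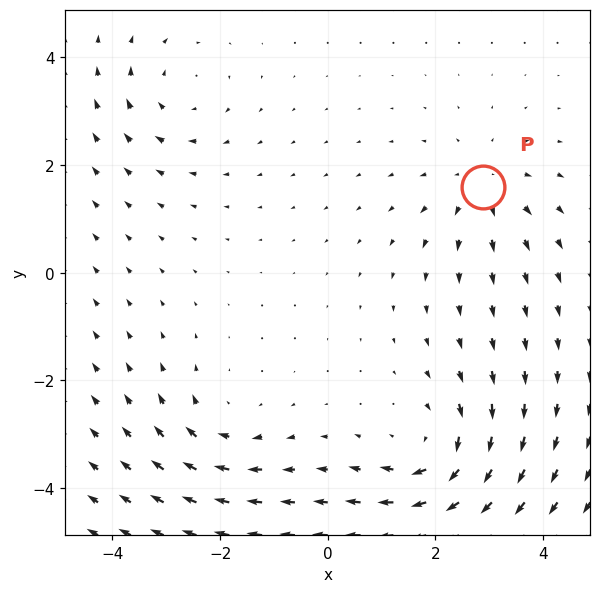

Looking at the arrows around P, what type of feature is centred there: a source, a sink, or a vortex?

At P (2.9, 1.6) the arrows spread outward. Divergence about +3, curl ≈0 — positive divergence with near-zero curl is a source.

source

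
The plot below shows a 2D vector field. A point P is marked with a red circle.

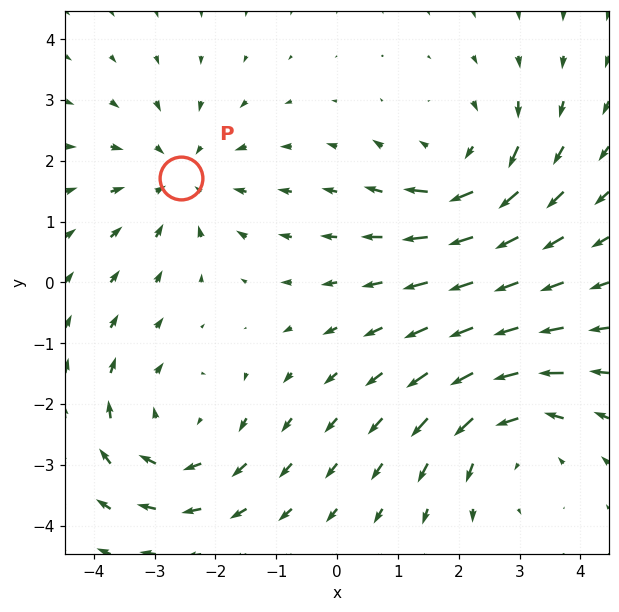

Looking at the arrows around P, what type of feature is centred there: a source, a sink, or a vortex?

sink

At P (-2.6, 1.7) the arrows converge inward. Divergence about -3, curl ≈0 — negative divergence with near-zero curl is a sink.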